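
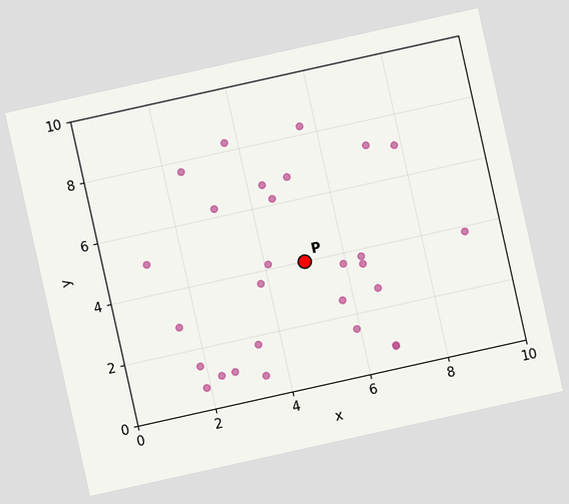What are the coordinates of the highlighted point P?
(5, 4)

The chart is tilted about 13° counter-clockwise. Following the gridlines from P to each axis, P sits at (5, 4).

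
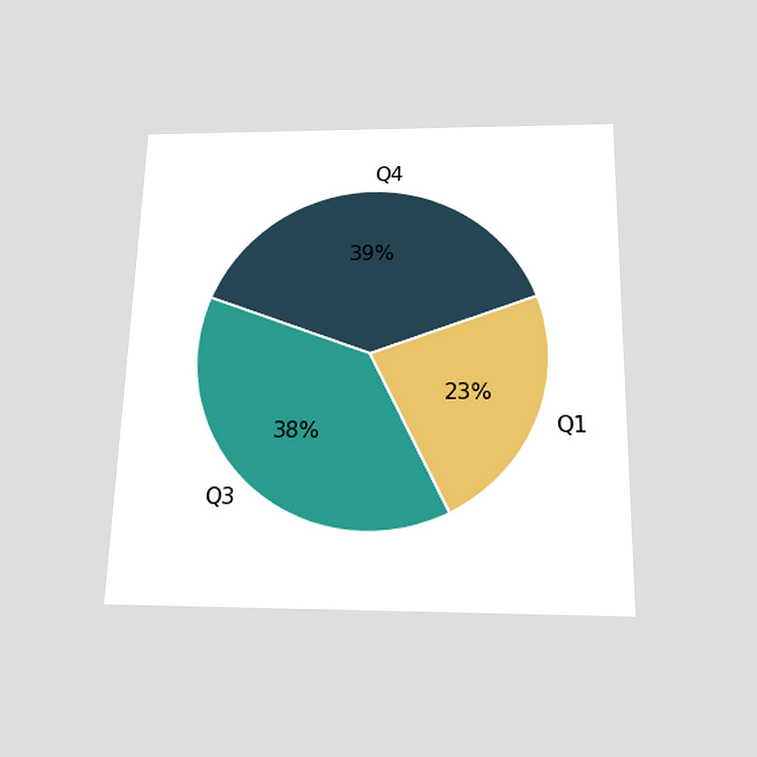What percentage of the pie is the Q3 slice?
38%

The chart is viewed slightly from below. The Q3 slice takes up 38% of the pie.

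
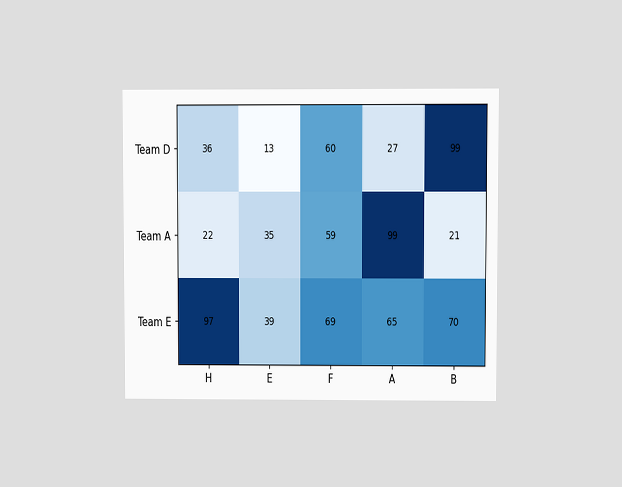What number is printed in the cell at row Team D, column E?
The chart is viewed at a slight angle. The (Team D, E) cell reads 13.

13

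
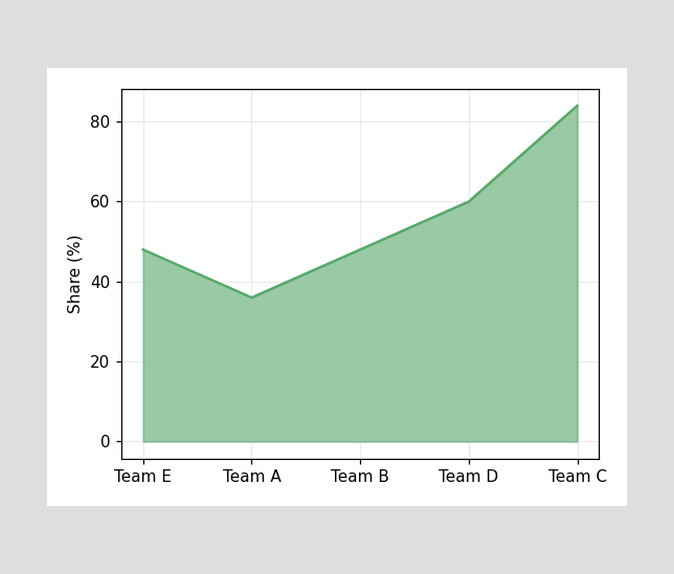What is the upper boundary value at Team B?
48%

At Team B the upper boundary is at 48%.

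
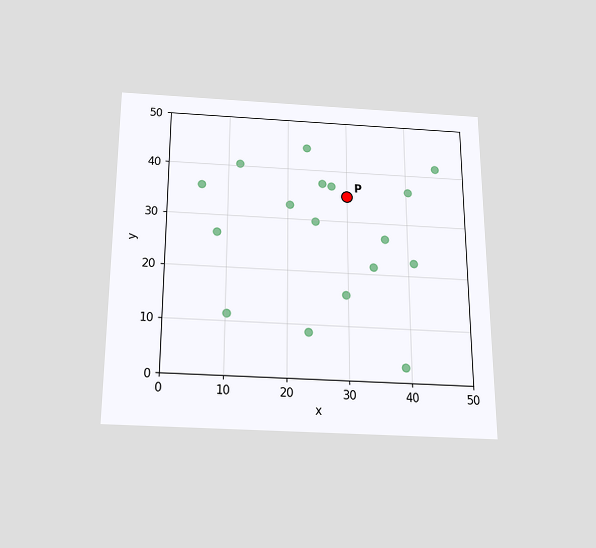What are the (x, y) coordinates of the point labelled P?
The chart is viewed slightly from below. Following the gridlines from P to each axis, P sits at (30, 35).

(30, 35)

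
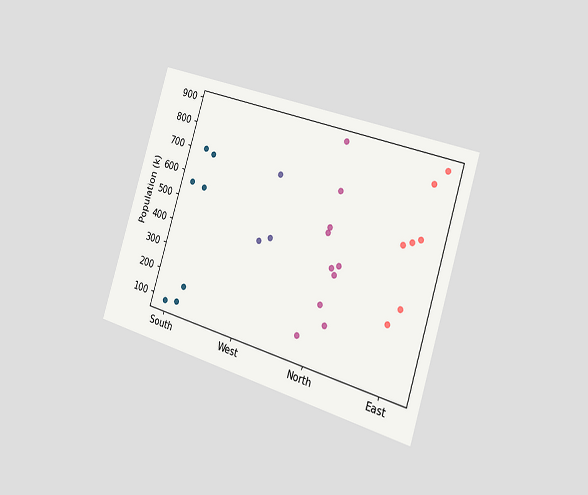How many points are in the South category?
7

The chart is tilted about 17° clockwise and viewed slightly from the right. Counting the markers in the South column gives 7.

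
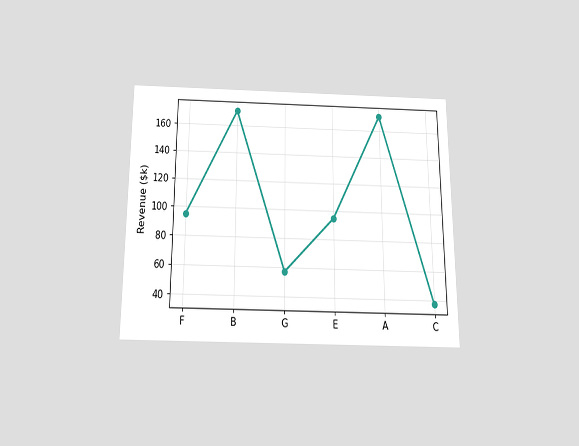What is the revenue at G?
The chart is viewed slightly from below. At G, the line is at $57k.

$57k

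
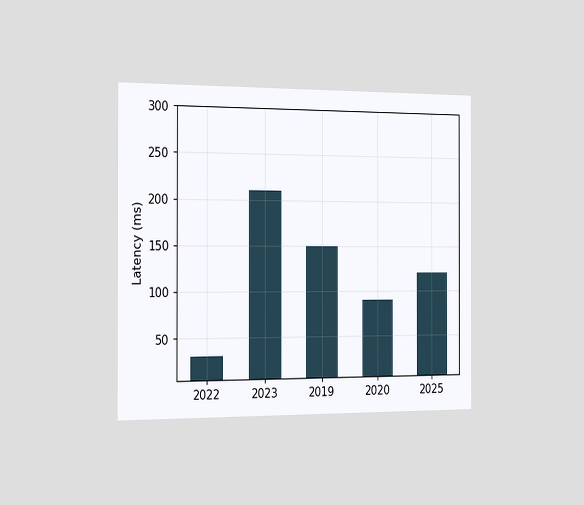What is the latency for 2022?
The chart is viewed slightly from the left. Reading along the chart's y-axis, the 2022 bar reaches 30ms.

30ms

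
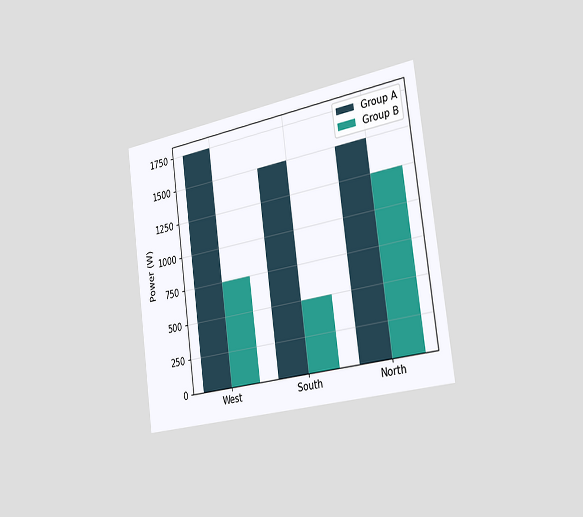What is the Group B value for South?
500W

The chart is tilted about 8° counter-clockwise and viewed slightly from the right. The Group B bar at South reaches 500W on the y-axis.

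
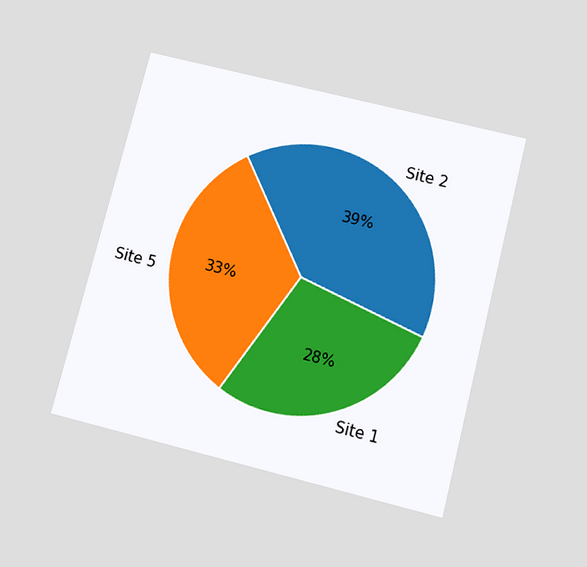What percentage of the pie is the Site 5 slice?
33%

The chart is tilted about 14° clockwise and viewed slightly from below. The Site 5 slice takes up 33% of the pie.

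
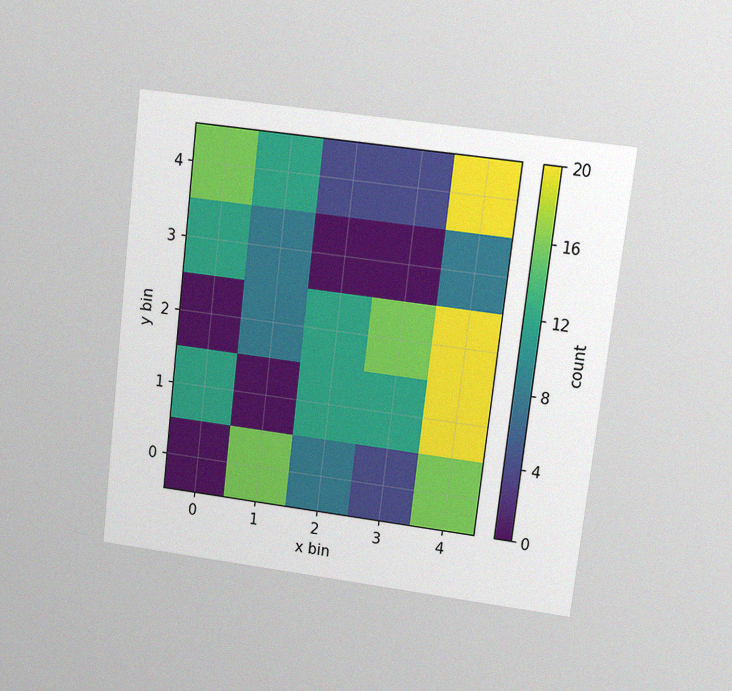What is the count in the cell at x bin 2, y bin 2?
12

The chart is tilted about 7° clockwise and viewed at a slight angle, with some photo noise. Matching the cell (2, 2) against the colorbar gives 12.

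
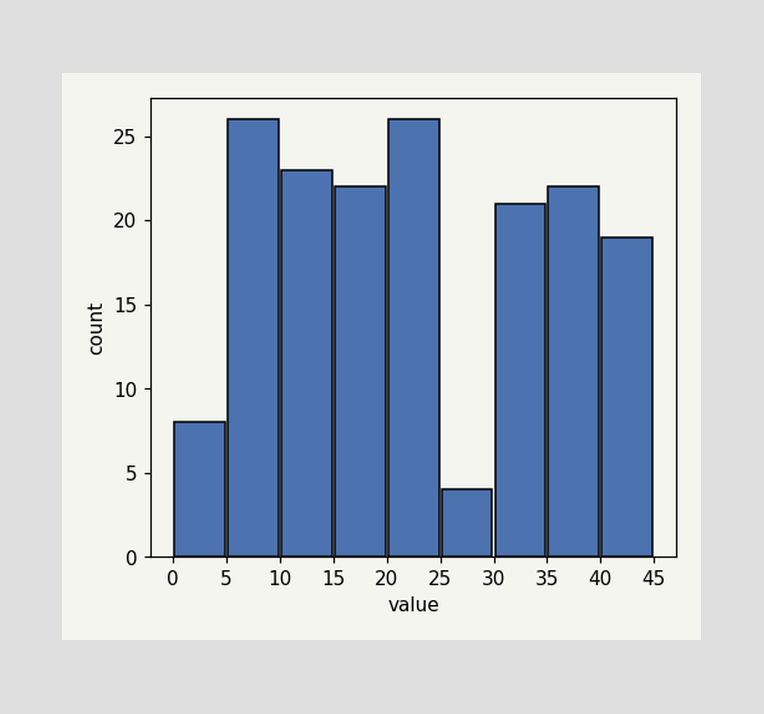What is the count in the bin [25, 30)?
The [25, 30) bin has height 4.

4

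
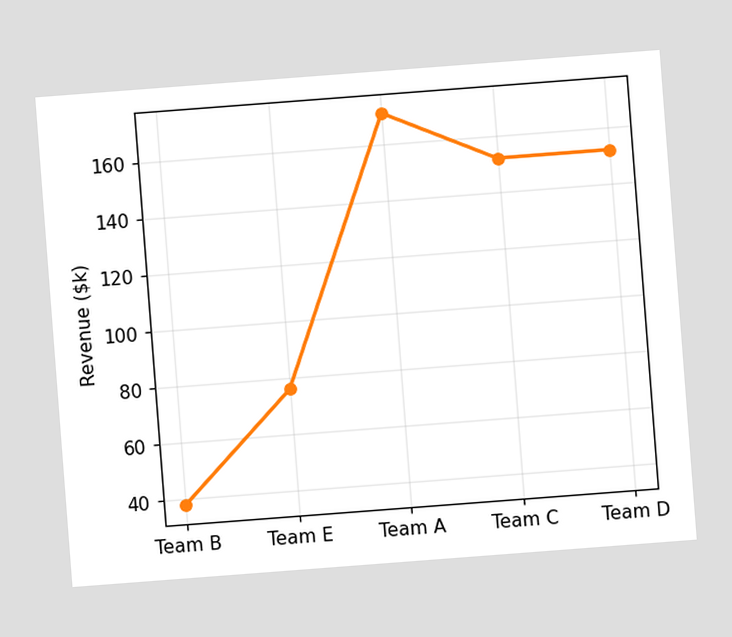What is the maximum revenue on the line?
$171k

The chart is tilted about 4° counter-clockwise. The highest point is at Team A, and reading across to the y-axis gives $171k.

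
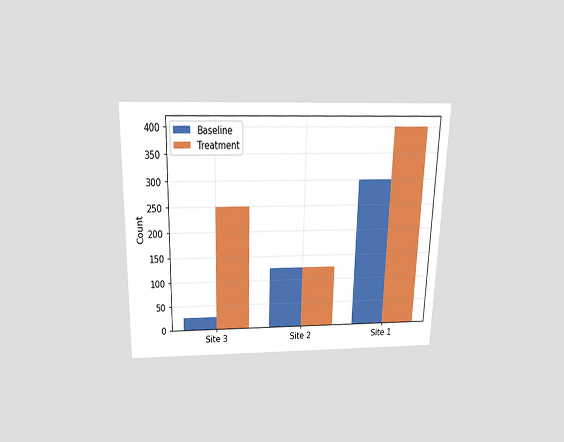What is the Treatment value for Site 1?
The chart is viewed slightly from above. The Treatment bar at Site 1 reaches 400 on the y-axis.

400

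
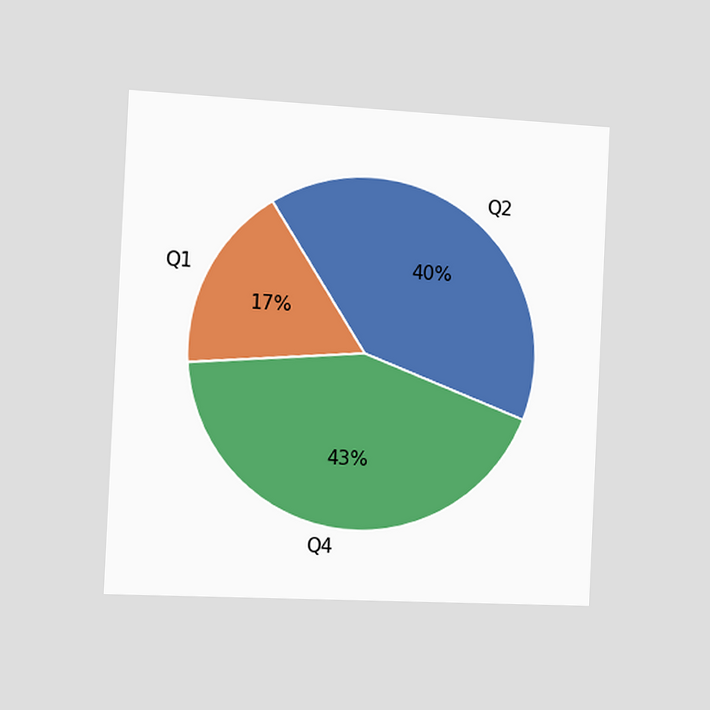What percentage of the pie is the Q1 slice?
17%

The chart is tilted about 3° clockwise and viewed slightly from the left. The Q1 slice takes up 17% of the pie.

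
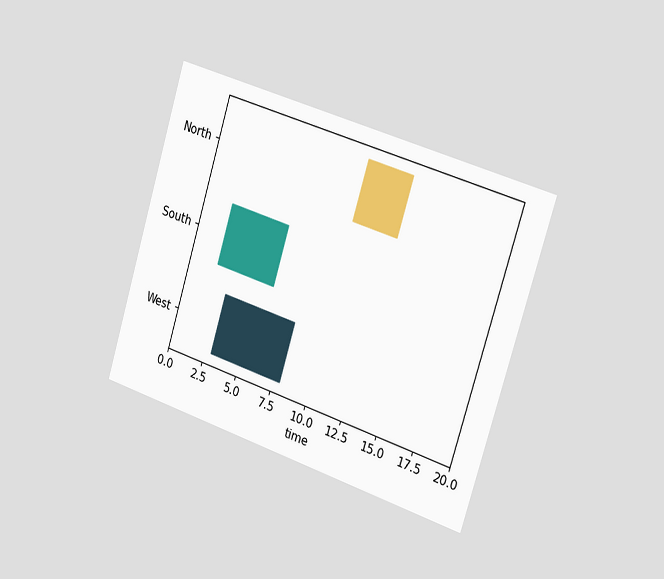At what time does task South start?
2

The chart is tilted about 17° clockwise and viewed slightly from the right. The South bar begins at t=2.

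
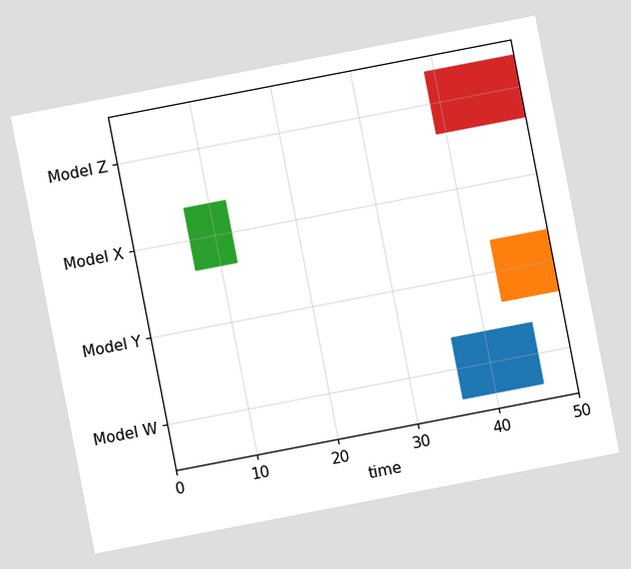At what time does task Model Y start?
43

The chart is tilted about 11° counter-clockwise. The Model Y bar begins at t=43.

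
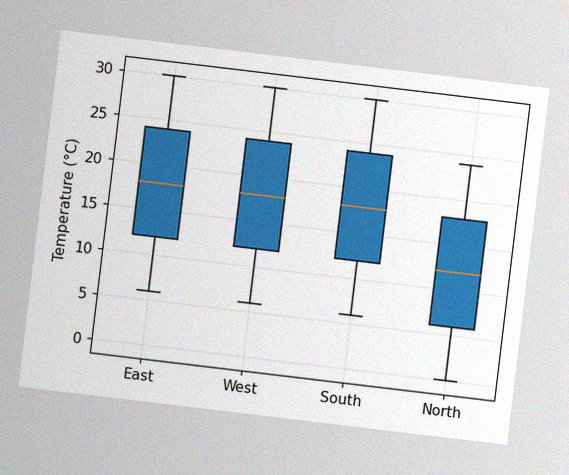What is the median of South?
18°C

The chart is tilted about 7° clockwise, with some photo noise. The median line in the South box sits at 18°C.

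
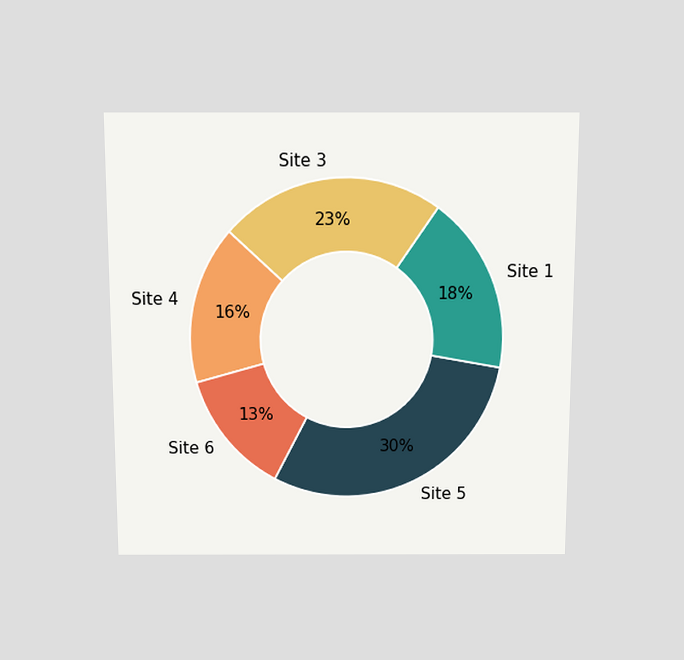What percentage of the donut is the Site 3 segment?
23%

The chart is viewed slightly from above. The Site 3 segment takes up 23% of the ring.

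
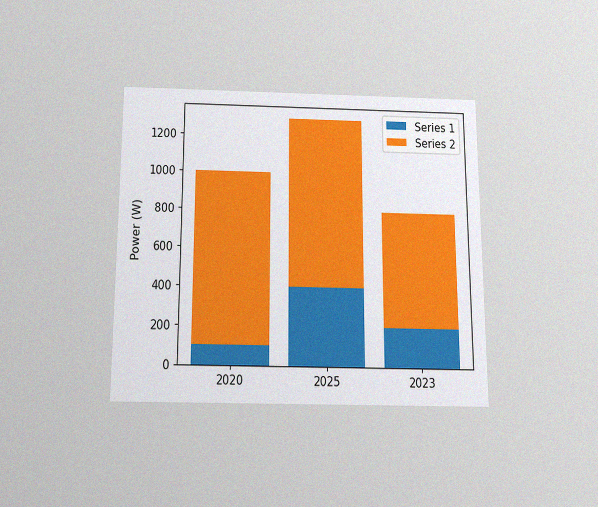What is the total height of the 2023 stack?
The chart is viewed slightly from below, with some photo noise. The 2023 stack's top reaches 800W on the y-axis.

800W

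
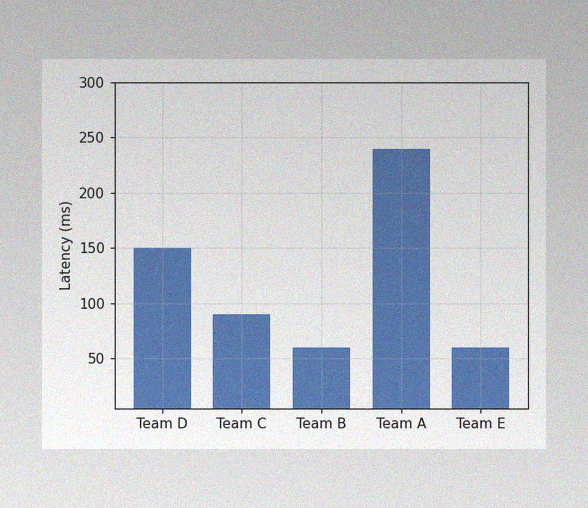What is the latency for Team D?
150ms

The image has some photo noise and uneven lighting. Reading along the chart's y-axis, the Team D bar reaches 150ms.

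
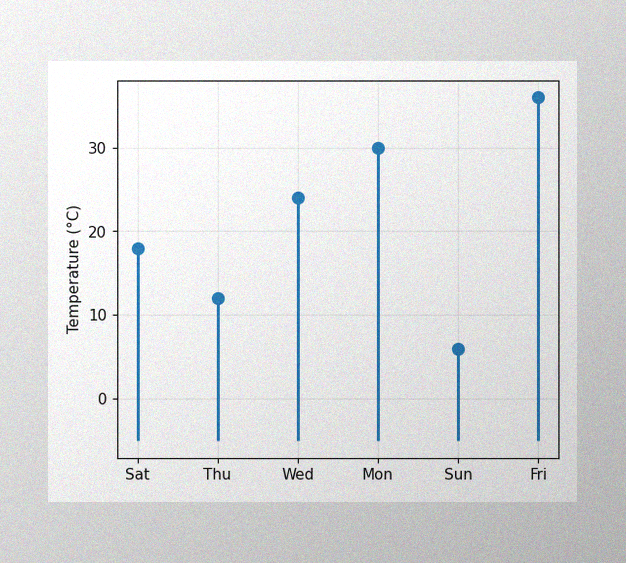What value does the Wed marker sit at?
24°C

The image has some photo noise and uneven lighting. The Wed marker sits at 24°C.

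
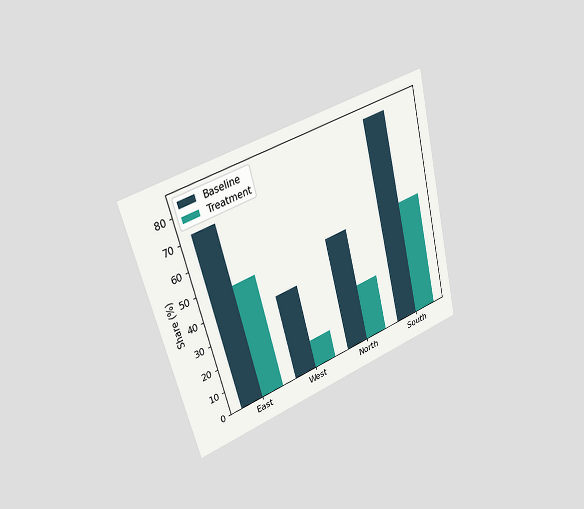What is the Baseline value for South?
84%

The chart is tilted about 15° counter-clockwise and viewed slightly from the left. The Baseline bar at South reaches 84% on the y-axis.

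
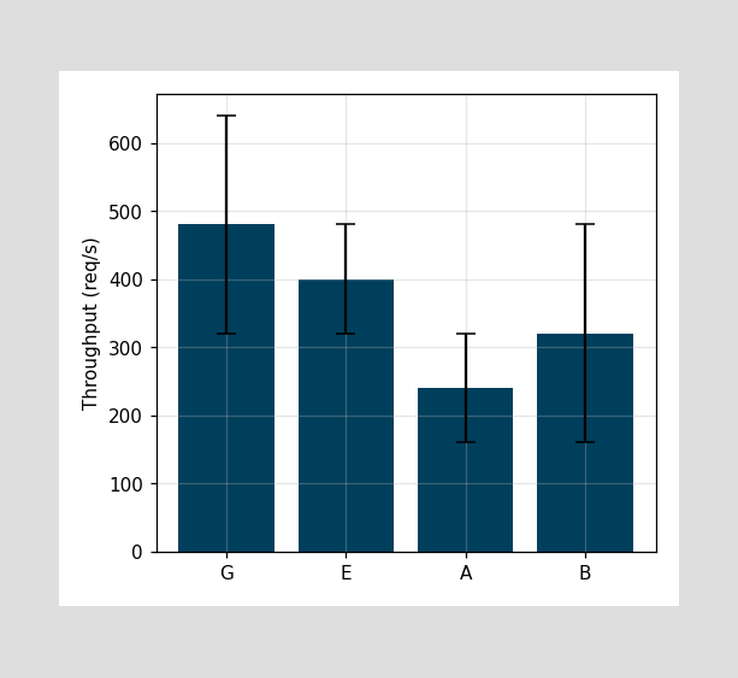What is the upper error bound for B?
The B bar's upper whisker reaches 480req/s.

480req/s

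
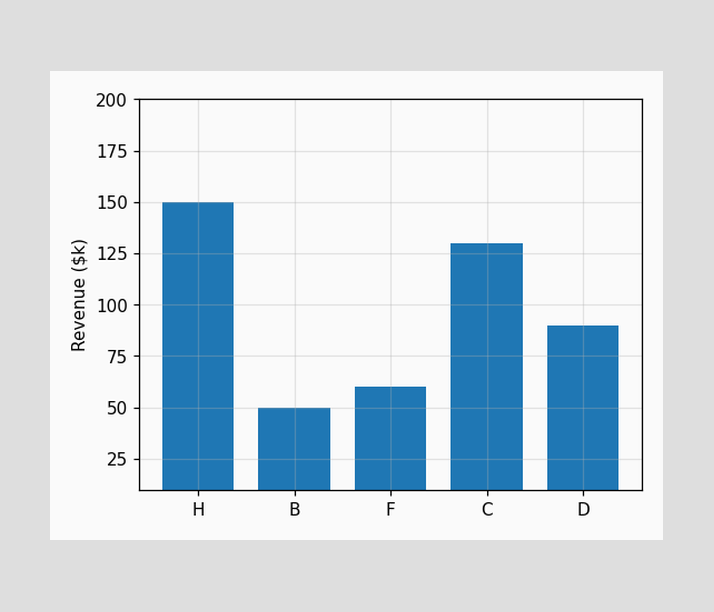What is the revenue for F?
Reading along the chart's y-axis, the F bar reaches $60k.

$60k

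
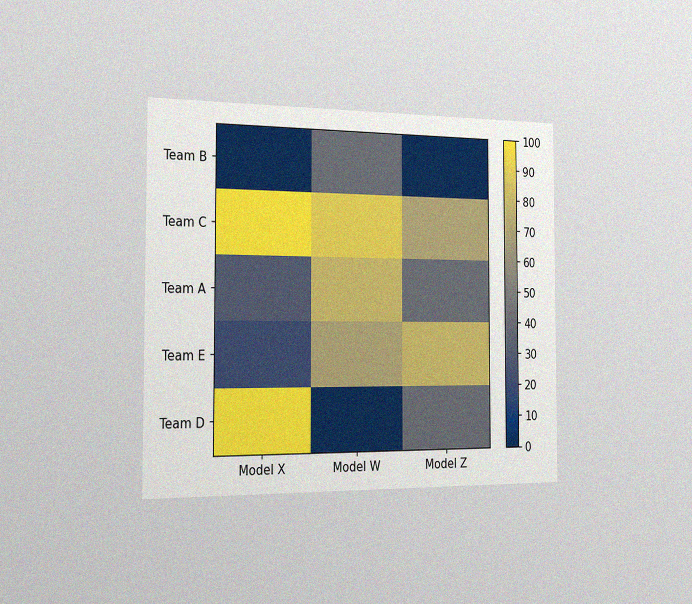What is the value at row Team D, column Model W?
The chart is viewed slightly from the left, with some photo noise. Matching cell (Team D, Model W) against the colorbar gives 0.

0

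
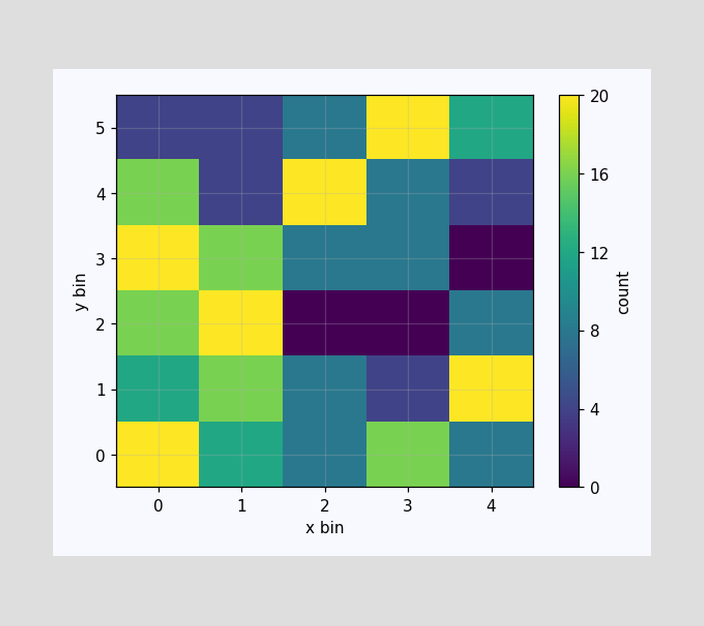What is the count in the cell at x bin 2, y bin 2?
0

Matching the cell (2, 2) against the colorbar gives 0.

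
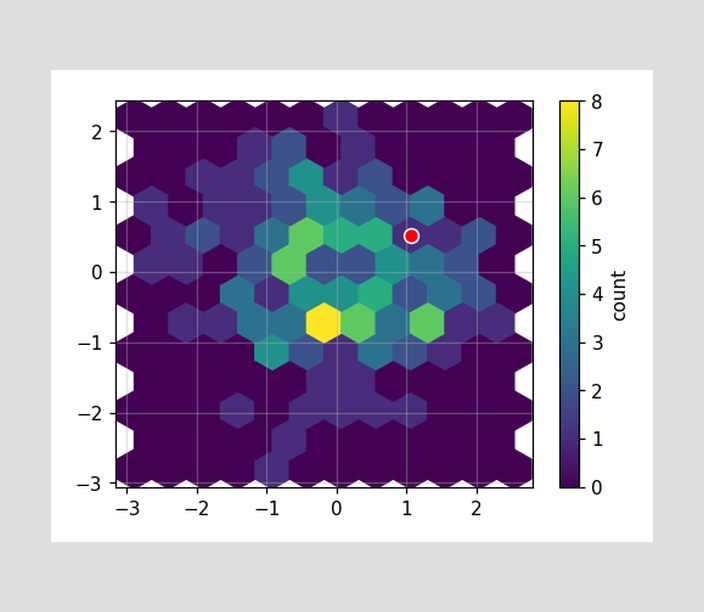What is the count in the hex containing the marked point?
1

The marked hex reads 1 on the colorbar.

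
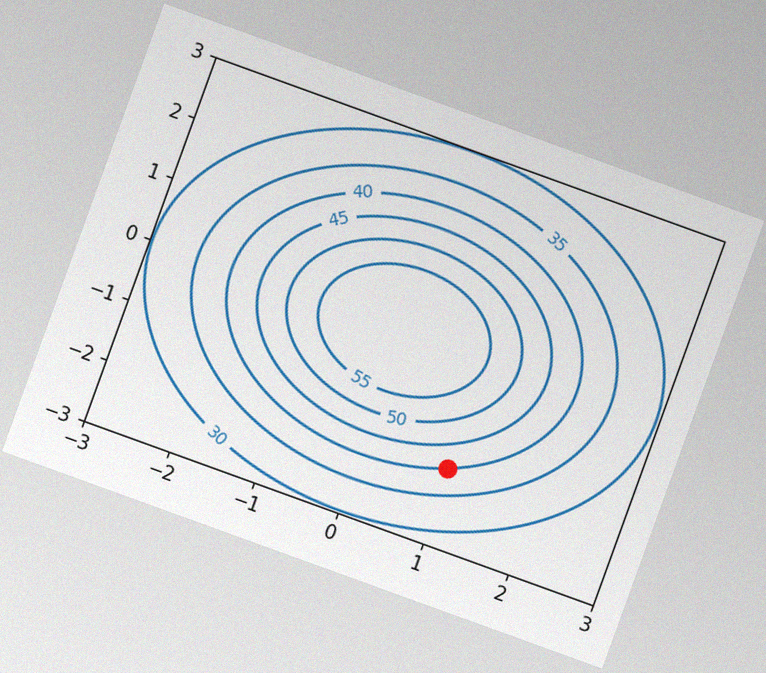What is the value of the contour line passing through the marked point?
The chart is tilted about 20° clockwise, with some photo noise. The marked point sits on the contour labelled 40.

40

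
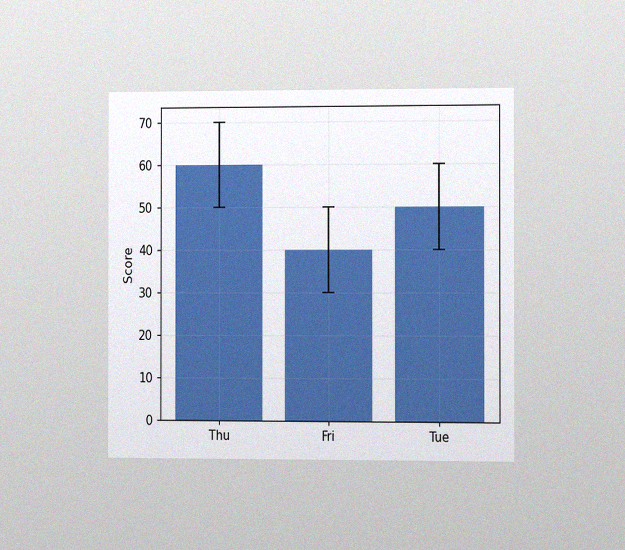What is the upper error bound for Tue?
60

The chart is viewed slightly from the right, with some photo noise. The Tue bar's upper whisker reaches 60.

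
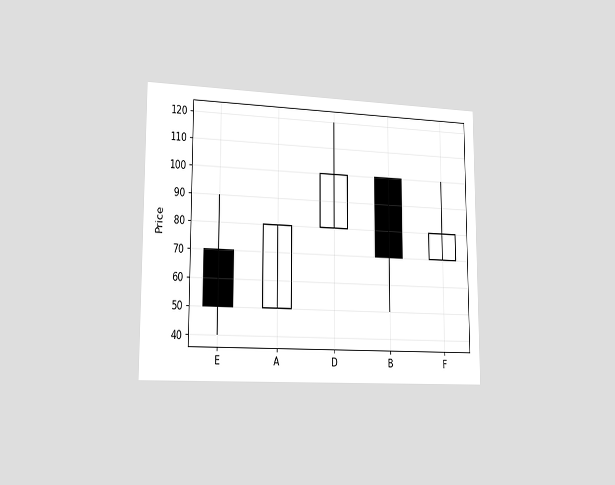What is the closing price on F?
80

The chart is viewed slightly from the left. The F candle closes at 80.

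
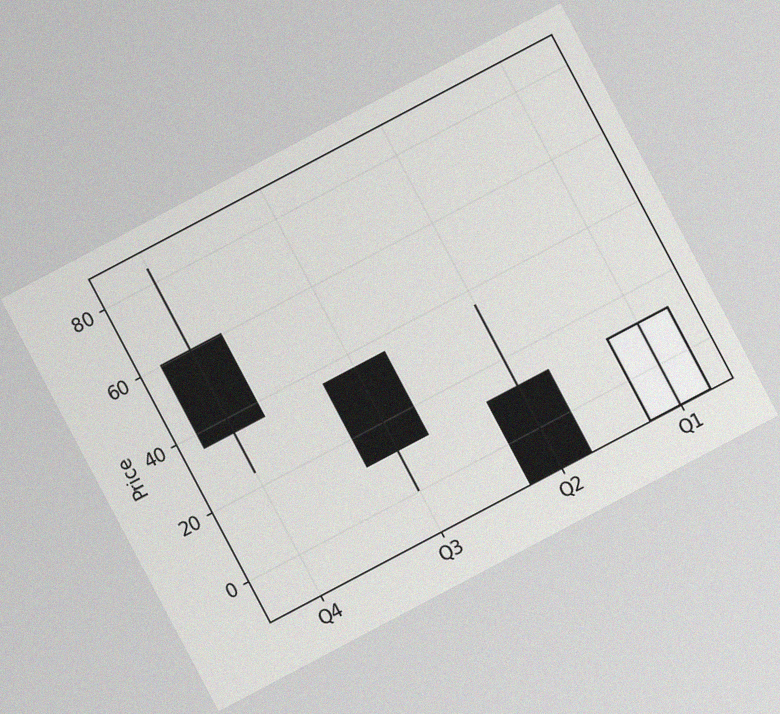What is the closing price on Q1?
The chart is tilted about 28° counter-clockwise, with some photo noise. The Q1 candle closes at 12.

12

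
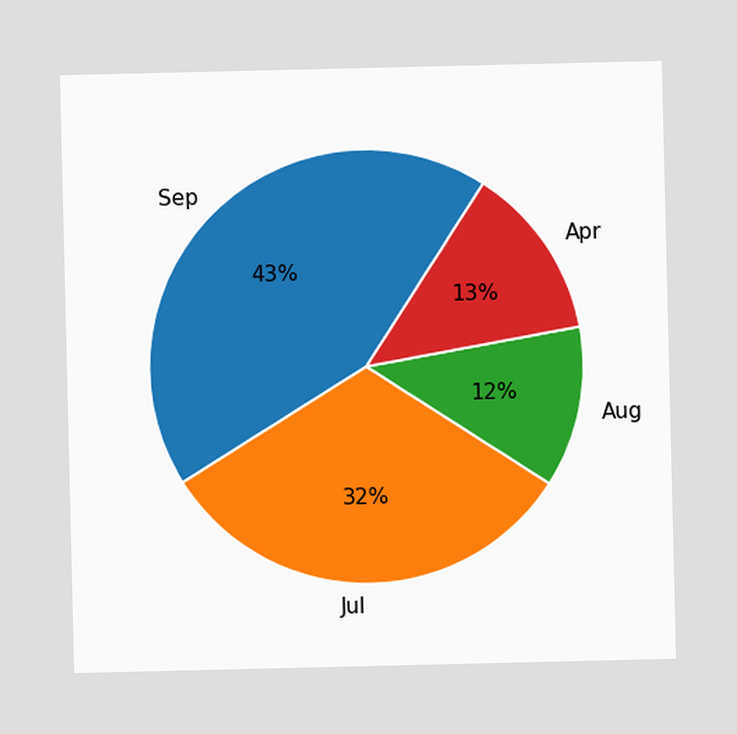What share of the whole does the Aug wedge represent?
The Aug slice takes up 12% of the pie.

12%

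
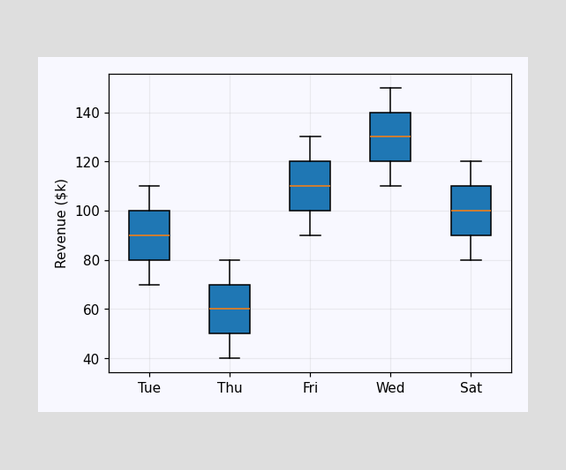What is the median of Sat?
$100k

The median line in the Sat box sits at $100k.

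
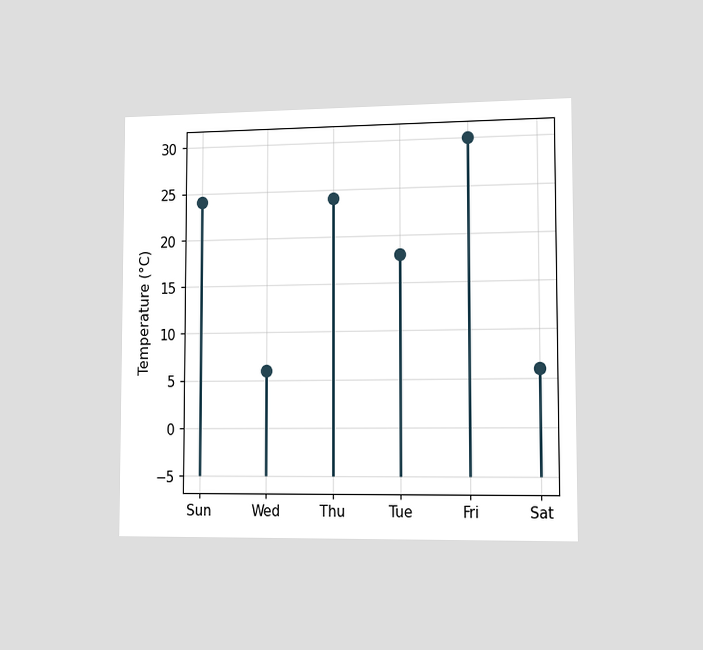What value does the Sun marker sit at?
The chart is viewed slightly from the right. The Sun marker sits at 24°C.

24°C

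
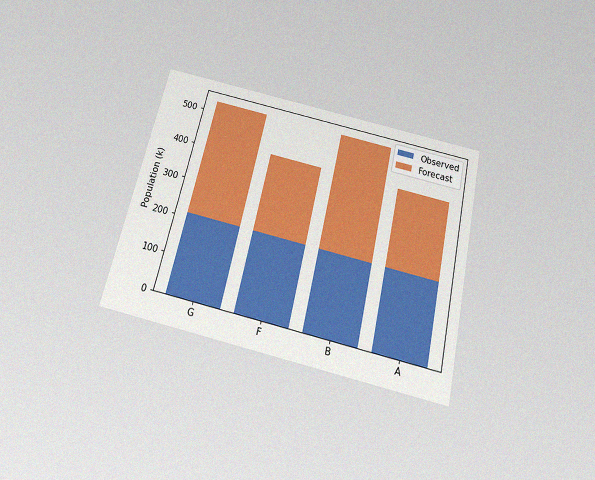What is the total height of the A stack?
424k

The chart is tilted about 13° clockwise and viewed slightly from below, with some photo noise. The A stack's top reaches 424k on the y-axis.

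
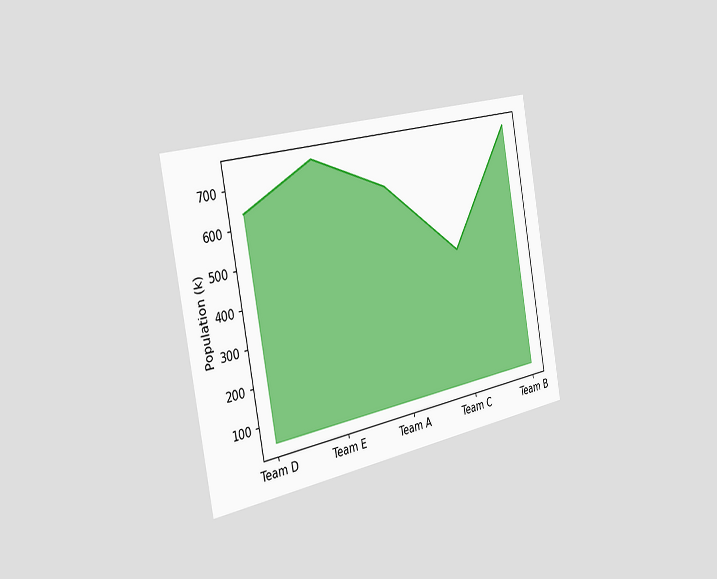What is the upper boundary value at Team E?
742k

The chart is tilted about 10° counter-clockwise and viewed slightly from the left. At Team E the upper boundary is at 742k.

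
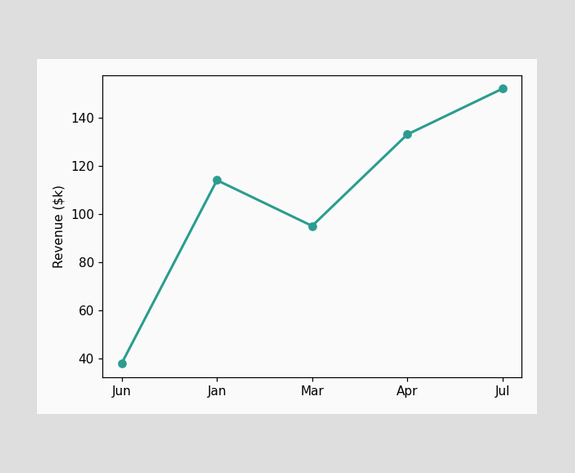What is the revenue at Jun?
At Jun, the line is at $38k.

$38k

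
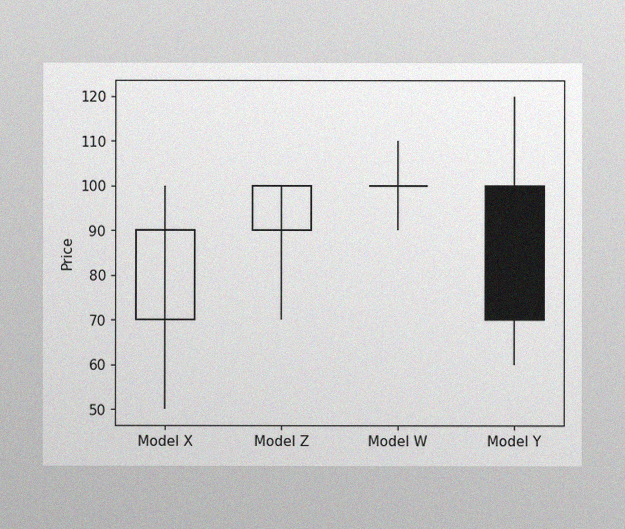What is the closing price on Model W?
100

The image has some photo noise and uneven lighting. The Model W candle closes at 100.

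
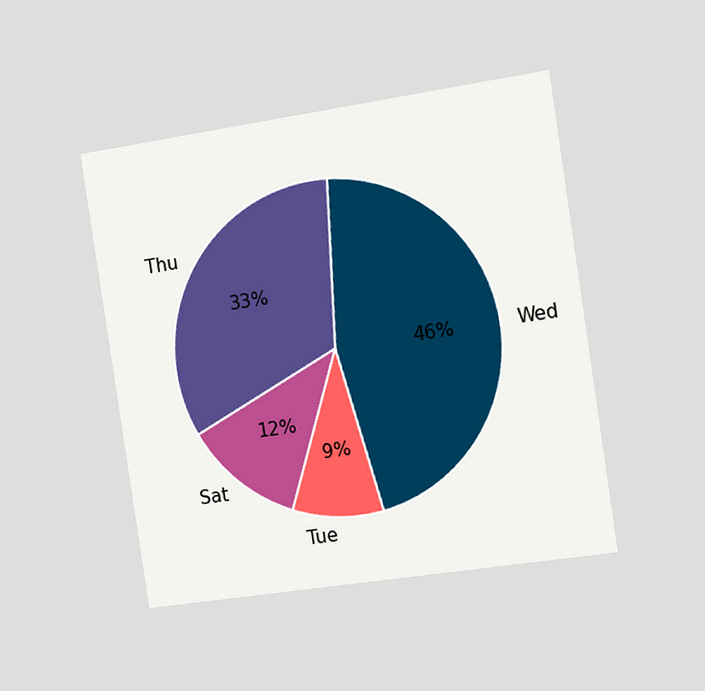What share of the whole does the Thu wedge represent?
The chart is tilted about 9° counter-clockwise and viewed slightly from the right. The Thu slice takes up 33% of the pie.

33%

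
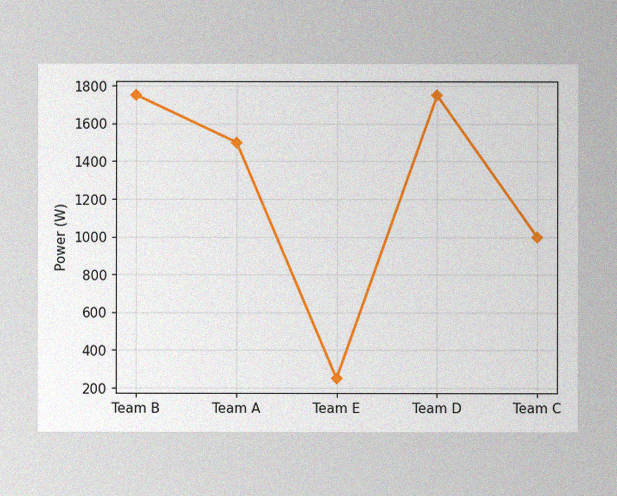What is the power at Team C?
The image has some photo noise and uneven lighting. At Team C, the line is at 1000W.

1000W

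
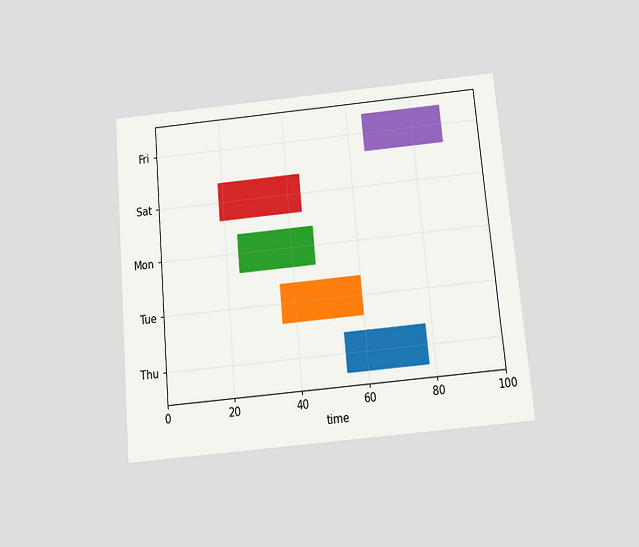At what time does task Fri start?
65

The chart is tilted about 5° counter-clockwise and viewed slightly from below. The Fri bar begins at t=65.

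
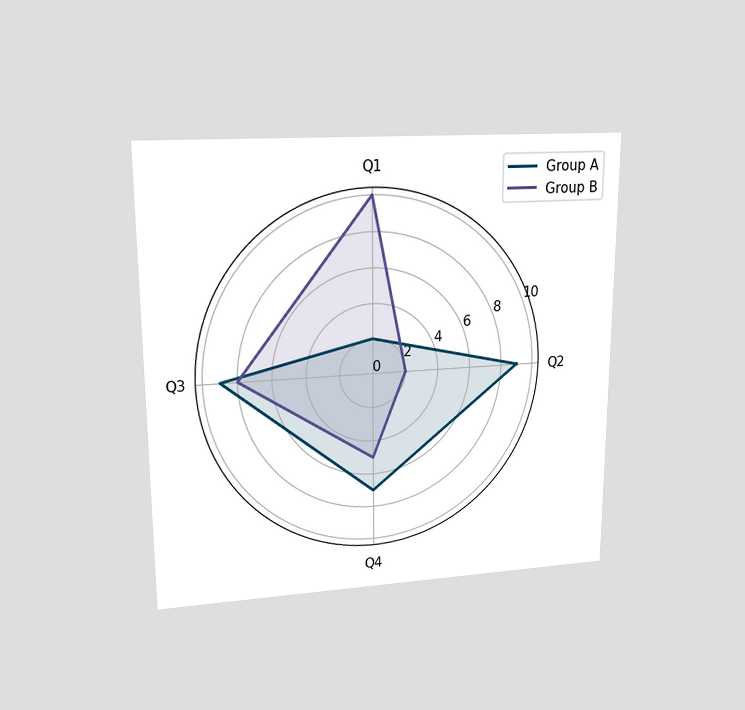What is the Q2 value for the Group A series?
9

The chart is viewed at a slight angle. On the Q2 axis, Group A reaches 9.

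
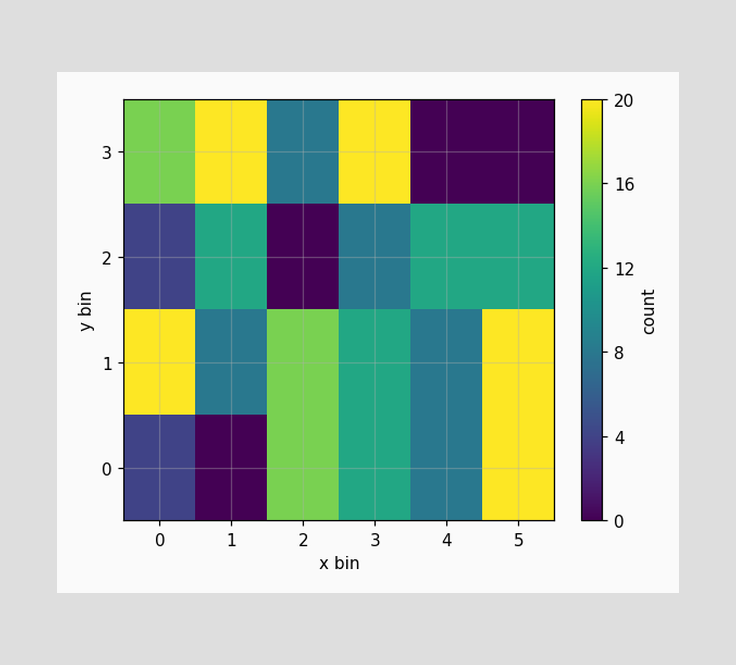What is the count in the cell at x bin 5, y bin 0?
Matching the cell (5, 0) against the colorbar gives 20.

20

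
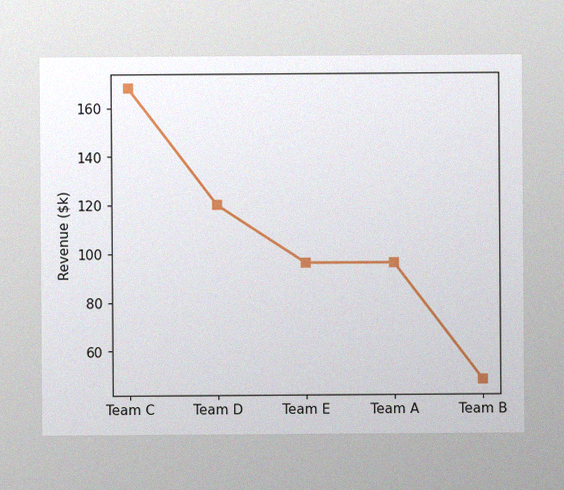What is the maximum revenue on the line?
The image has some photo noise and uneven lighting. The highest point is at Team C, and reading across to the y-axis gives $168k.

$168k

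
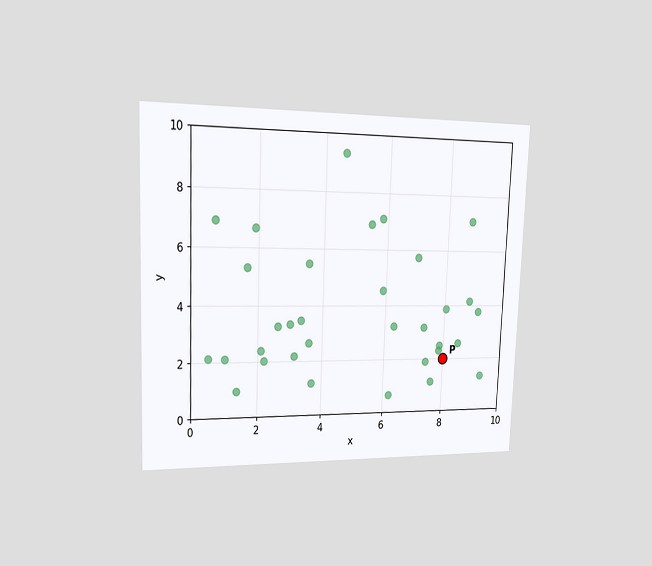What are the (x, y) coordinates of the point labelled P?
(8, 2)

The chart is tilted about 2° clockwise and viewed slightly from the left. Following the gridlines from P to each axis, P sits at (8, 2).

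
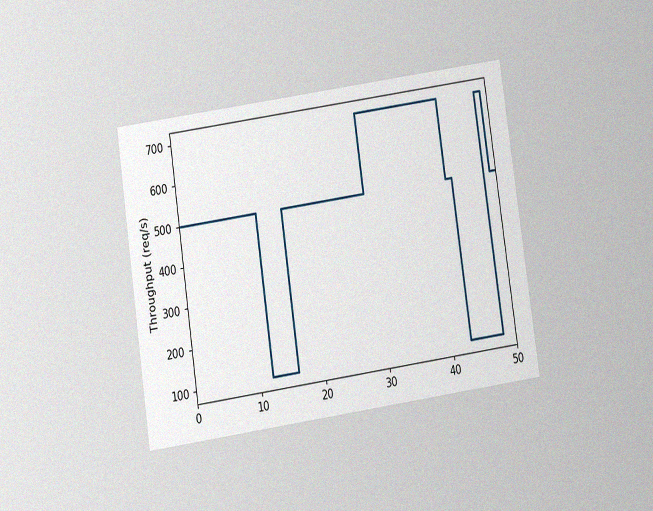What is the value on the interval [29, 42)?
The chart is tilted about 8° counter-clockwise and viewed at a slight angle, with some photo noise. On [29, 42) the step sits at 700req/s.

700req/s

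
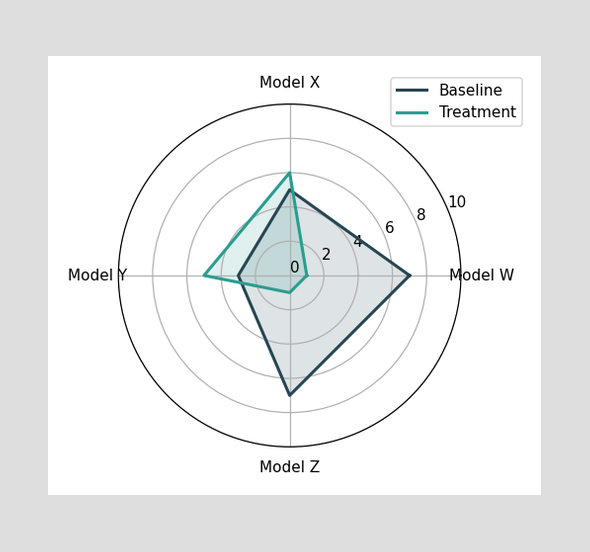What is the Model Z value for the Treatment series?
1

On the Model Z axis, Treatment reaches 1.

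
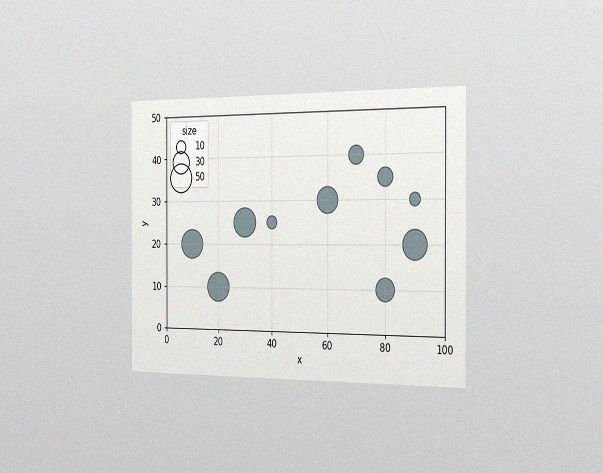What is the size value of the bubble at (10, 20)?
The chart is viewed slightly from the right, with some photo noise. Matching the bubble at (10, 20) against the size legend gives 50.

50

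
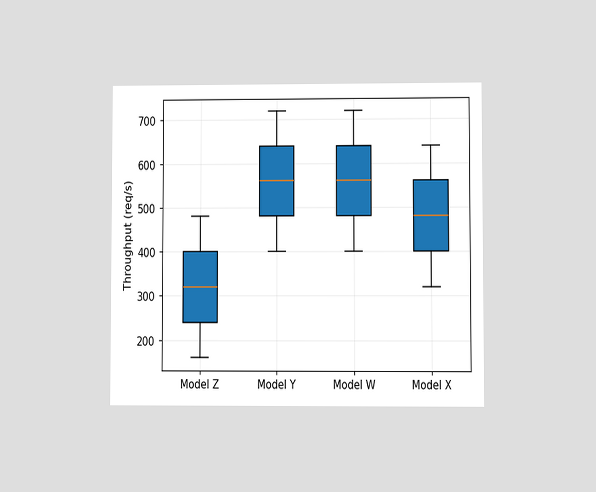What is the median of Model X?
480req/s

The chart is viewed at a slight angle. The median line in the Model X box sits at 480req/s.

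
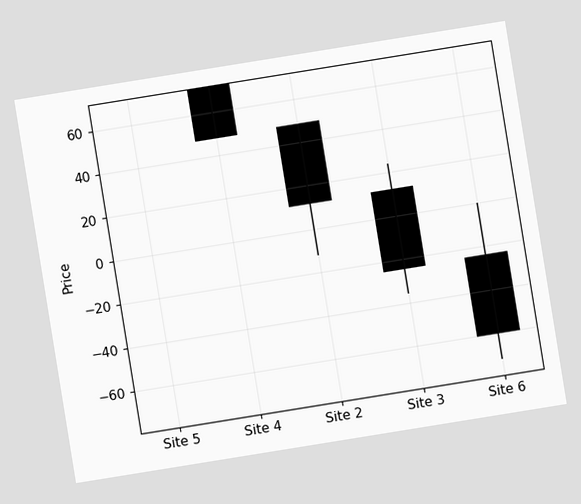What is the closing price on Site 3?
The chart is tilted about 9° counter-clockwise. The Site 3 candle closes at -24.

-24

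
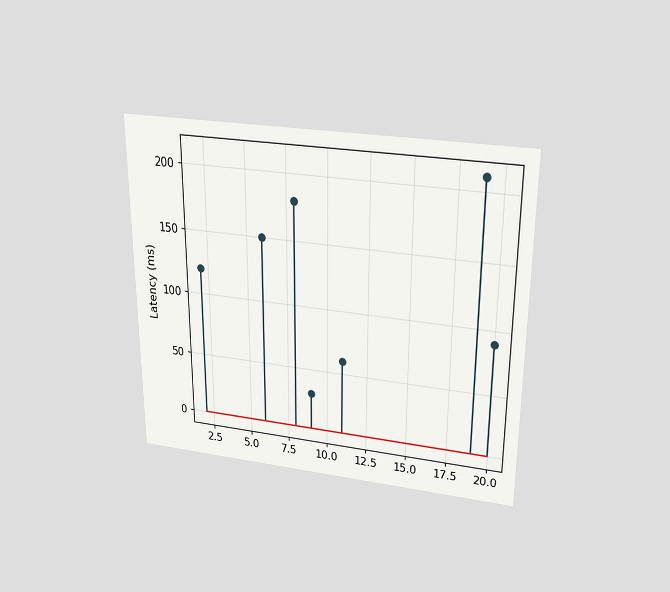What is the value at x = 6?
150ms

The chart is viewed slightly from above. The stem at x=6 reaches 150ms.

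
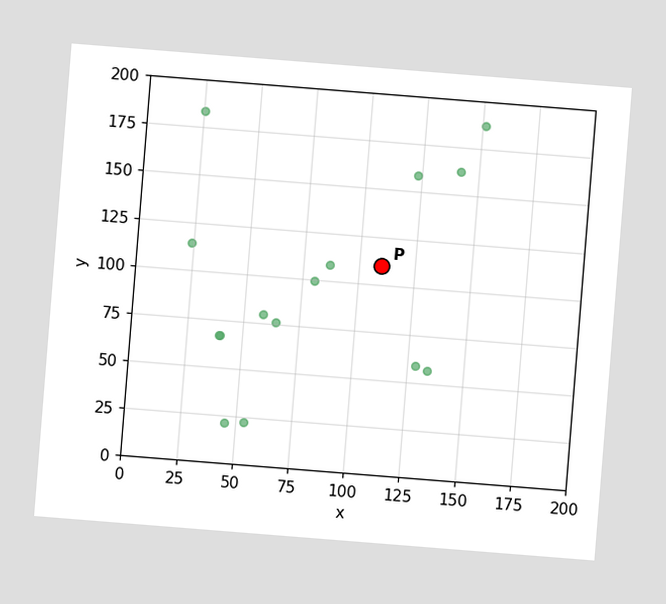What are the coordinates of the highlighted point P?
The chart is tilted about 5° clockwise. Following the gridlines from P to each axis, P sits at (110, 110).

(110, 110)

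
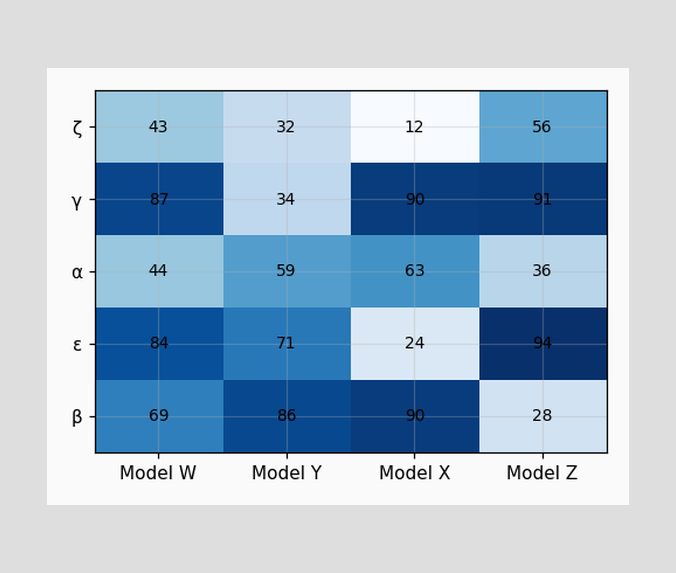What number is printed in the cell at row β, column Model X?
90

The (β, Model X) cell reads 90.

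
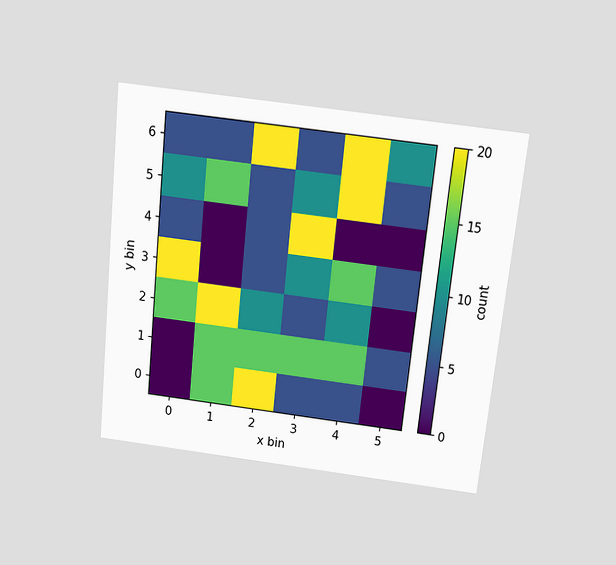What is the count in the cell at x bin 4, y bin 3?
The chart is tilted about 6° clockwise and viewed slightly from above. Matching the cell (4, 3) against the colorbar gives 15.

15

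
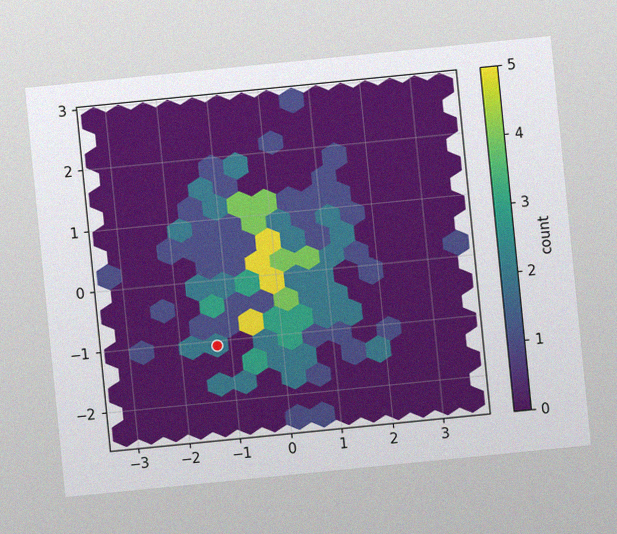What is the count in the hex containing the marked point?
2

The chart is tilted about 6° counter-clockwise, with some photo noise. The marked hex reads 2 on the colorbar.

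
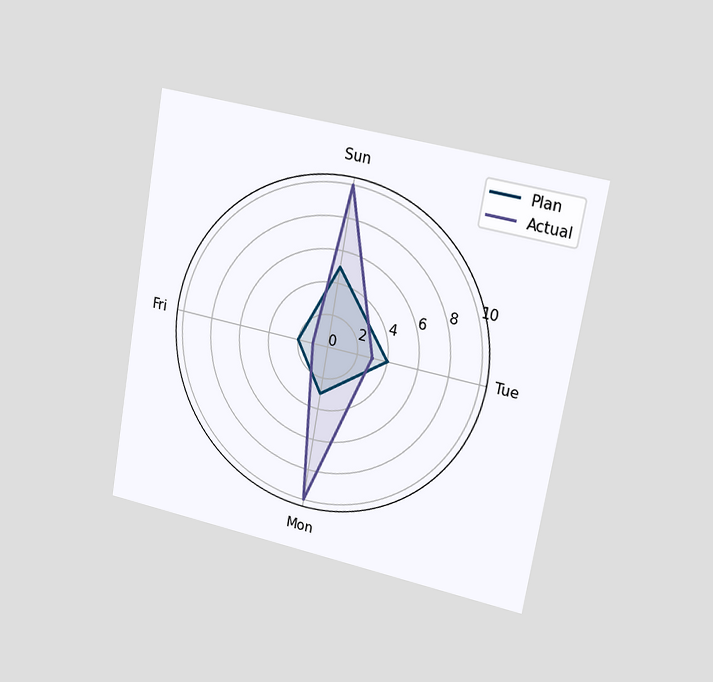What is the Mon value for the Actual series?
10

The chart is tilted about 10° clockwise and viewed slightly from the right. On the Mon axis, Actual reaches 10.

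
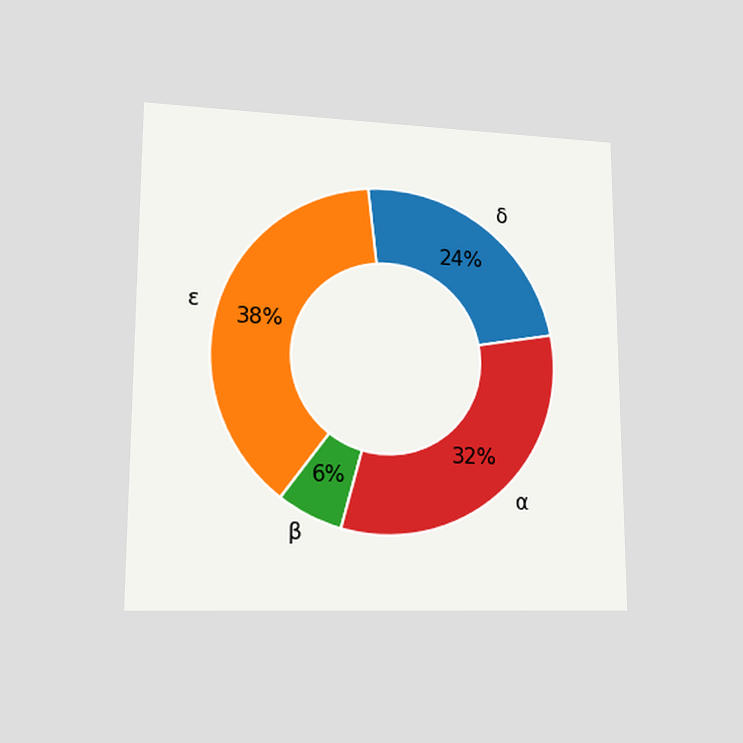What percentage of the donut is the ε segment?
The chart is viewed at a slight angle. The ε segment takes up 38% of the ring.

38%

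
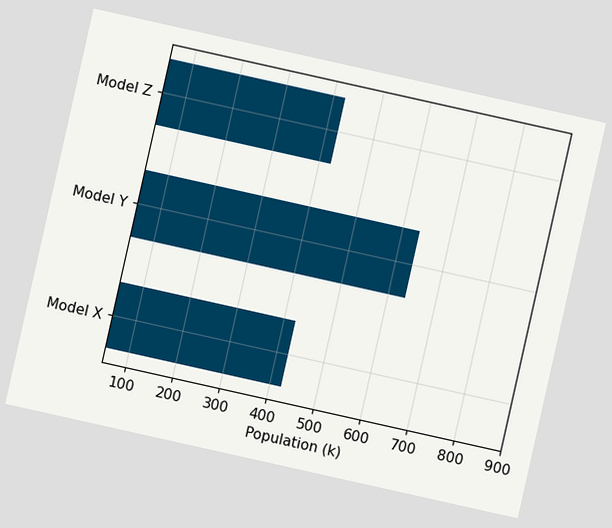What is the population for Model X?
424k

The chart is tilted about 13° clockwise. Reading along the chart's x-axis, the Model X bar reaches 424k.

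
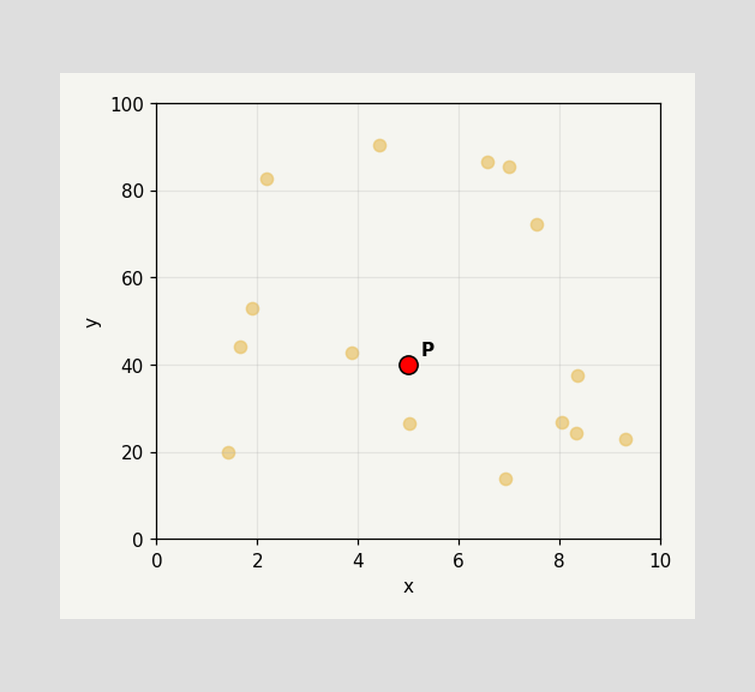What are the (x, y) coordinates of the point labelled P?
(5, 40)

Following the gridlines from P to each axis, P sits at (5, 40).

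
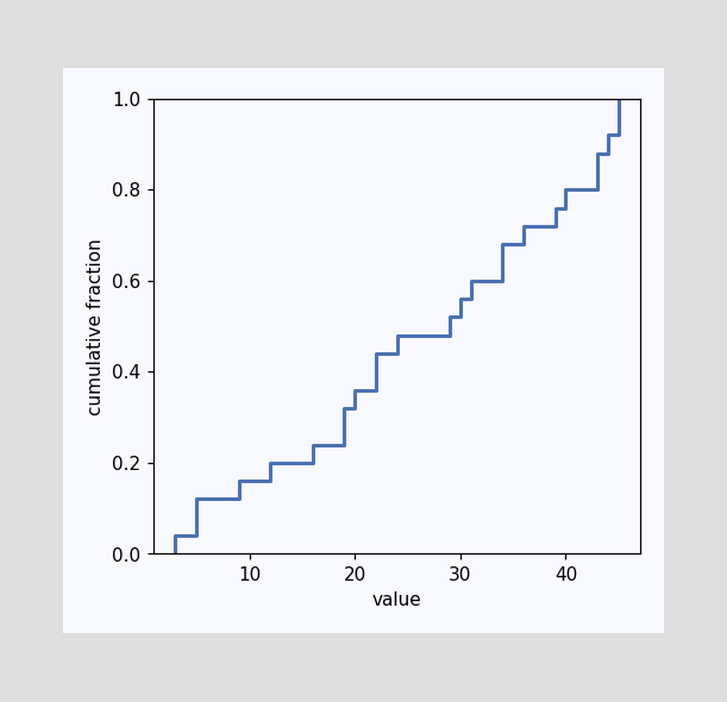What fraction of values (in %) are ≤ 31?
At x=31 the ECDF step is at 60%.

60%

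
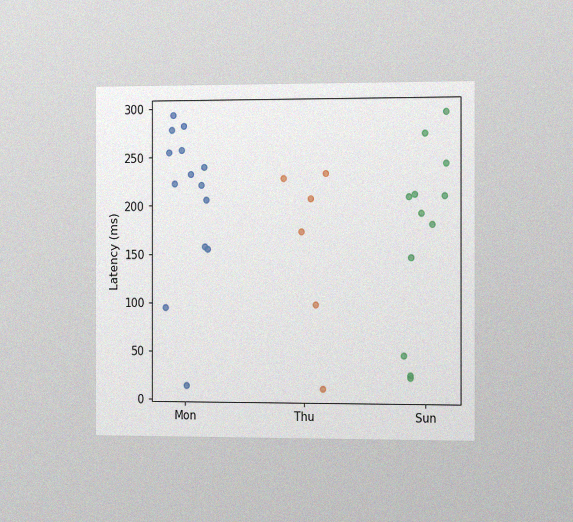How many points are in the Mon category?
The chart is viewed slightly from the right, with some photo noise. Counting the markers in the Mon column gives 14.

14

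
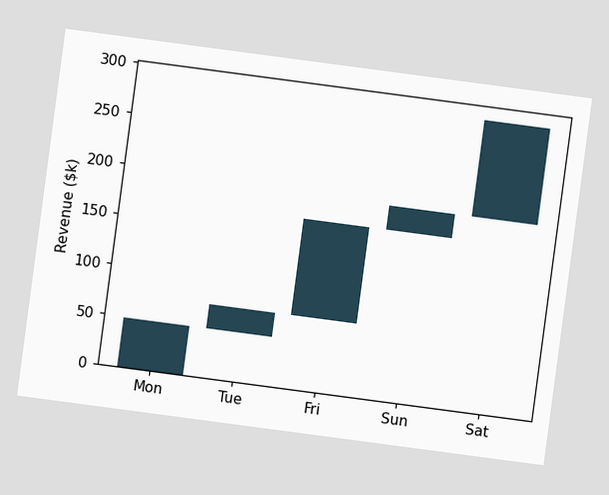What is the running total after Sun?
The chart is tilted about 8° clockwise. After Sun the running total reaches $192k.

$192k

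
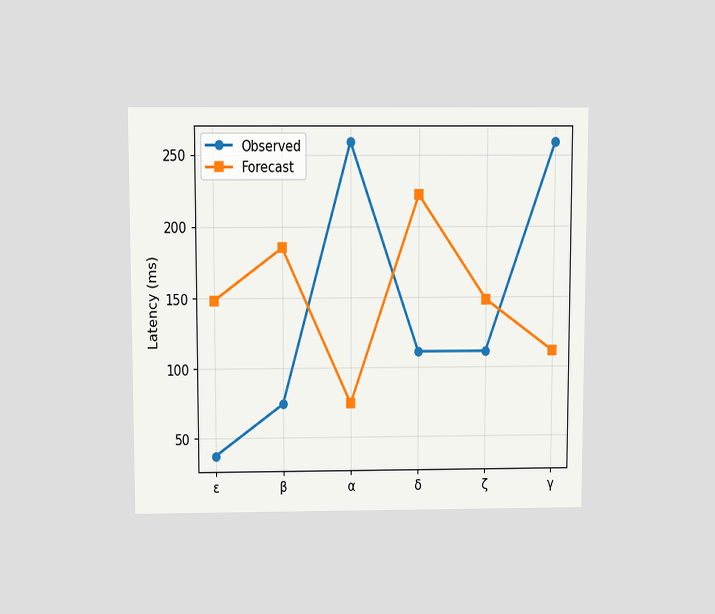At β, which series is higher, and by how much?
Forecast, by 111ms

The chart is viewed slightly from above. At β, Forecast sits above the other line by 111ms.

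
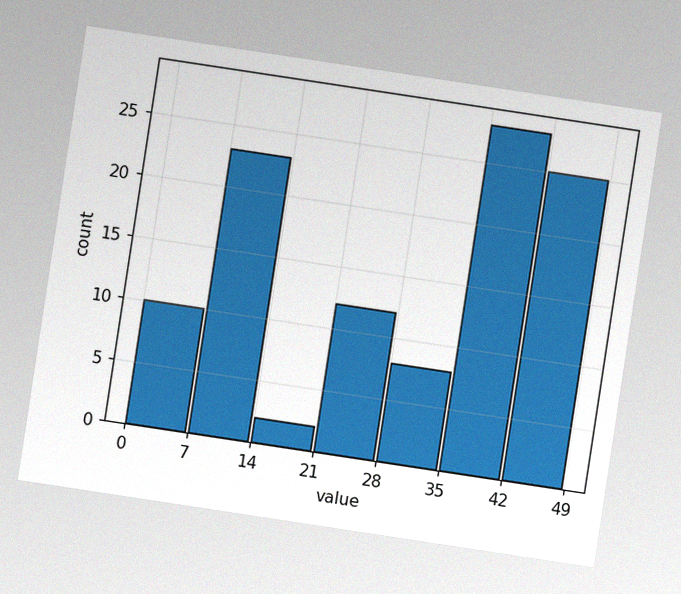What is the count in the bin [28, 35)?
8

The chart is tilted about 9° clockwise, with some photo noise. The [28, 35) bin has height 8.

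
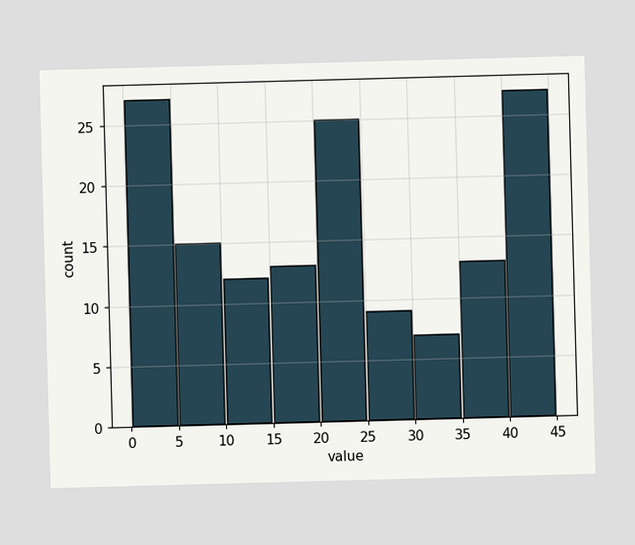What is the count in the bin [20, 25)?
25

The [20, 25) bin has height 25.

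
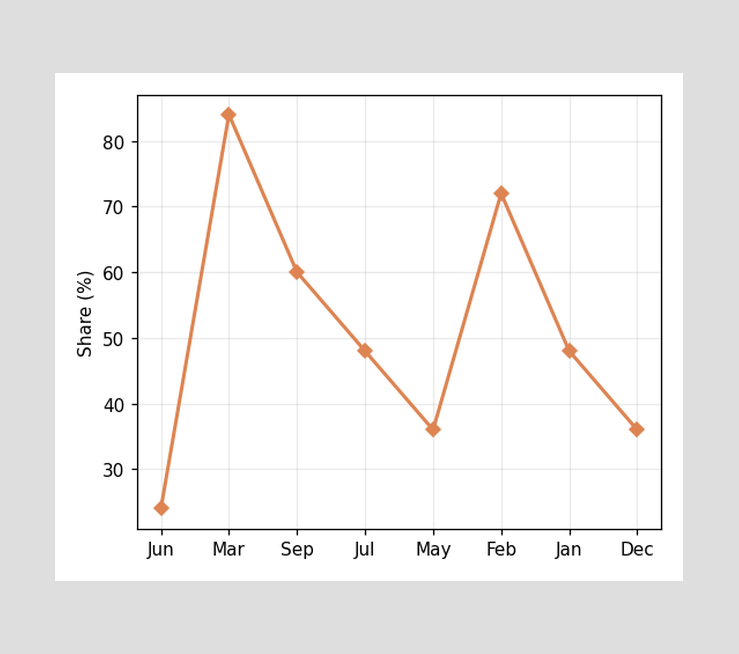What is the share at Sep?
At Sep, the line is at 60%.

60%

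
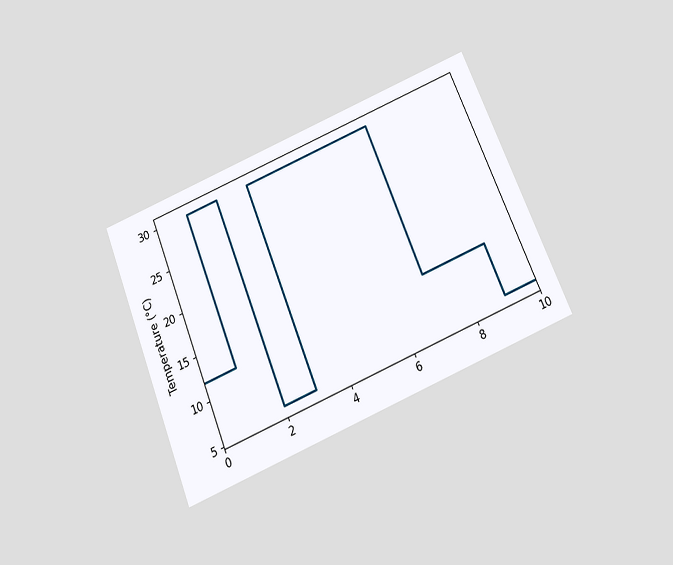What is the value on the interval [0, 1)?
The chart is tilted about 22° counter-clockwise and viewed slightly from below. On [0, 1) the step sits at 12°C.

12°C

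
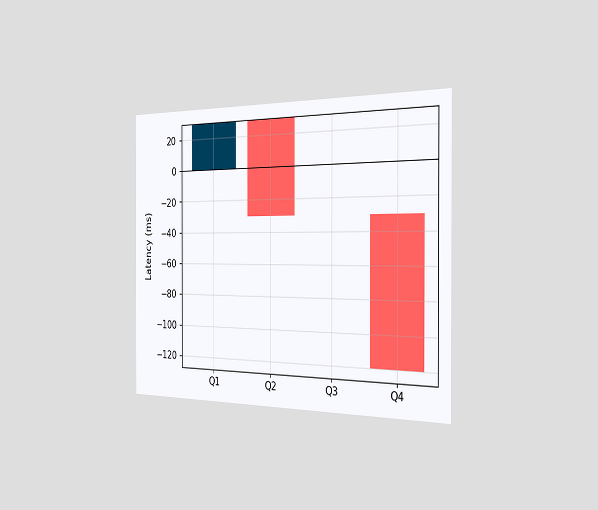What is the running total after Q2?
The chart is viewed slightly from the right. After Q2 the running total reaches -30ms.

-30ms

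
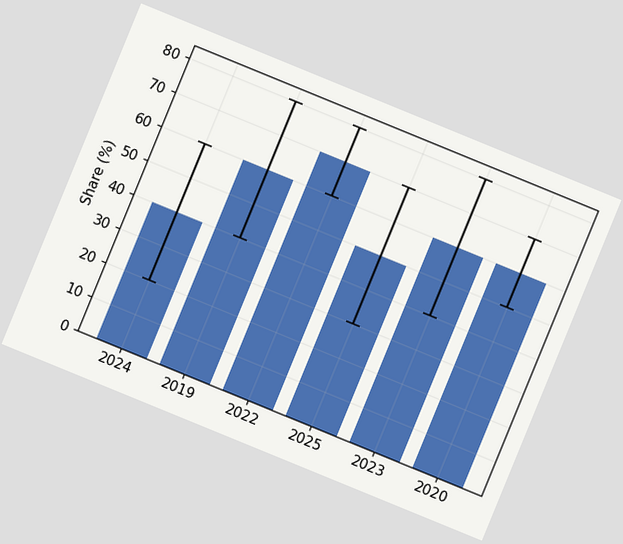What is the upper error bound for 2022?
The chart is tilted about 22° clockwise. The 2022 bar's upper whisker reaches 80%.

80%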